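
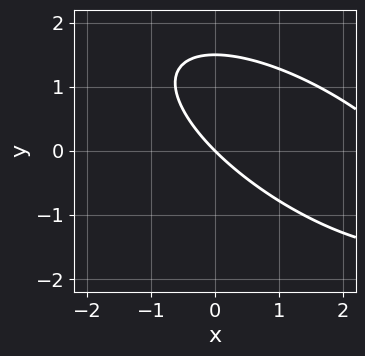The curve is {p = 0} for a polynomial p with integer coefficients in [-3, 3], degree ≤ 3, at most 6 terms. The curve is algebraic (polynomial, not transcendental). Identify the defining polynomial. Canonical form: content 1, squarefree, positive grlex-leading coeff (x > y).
deg p = 2. A generic line meets the curve in up to 2 points.
Checking where it meets the axes: one x-axis crossing is at x = 0; it meets the y-axis at y = 0 (among the integer gridlines).
Matching integer coefficients to the picture gives p.

x^2 + 2*x*y + 2*y^2 - 3*x - 3*y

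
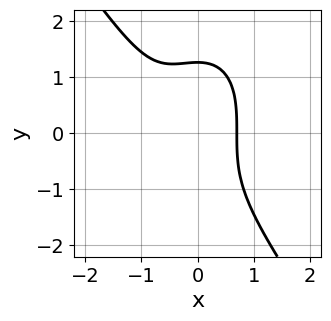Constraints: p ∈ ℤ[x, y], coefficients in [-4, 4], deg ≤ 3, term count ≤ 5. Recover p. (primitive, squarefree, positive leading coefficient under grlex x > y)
The degree is 3 — a generic line meets the curve in up to 3 points.
Putting this together gives p.

3*x^3 + y^3 + 2*x^2 - 2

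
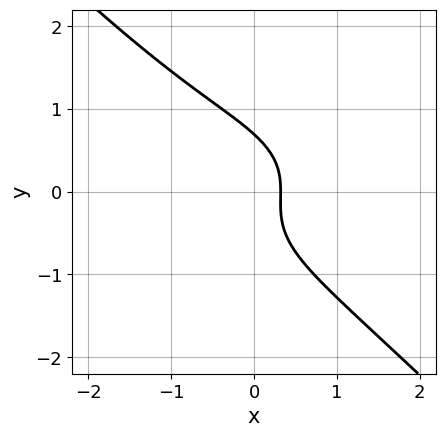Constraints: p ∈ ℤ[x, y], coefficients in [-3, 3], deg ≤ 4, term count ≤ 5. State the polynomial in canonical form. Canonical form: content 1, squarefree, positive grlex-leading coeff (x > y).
deg p = 3. A generic line meets the curve in up to 3 points.
The integer polynomial consistent with all of this is the stated p.

x^3 + 2*x*y^2 + 3*y^3 + 3*x - 1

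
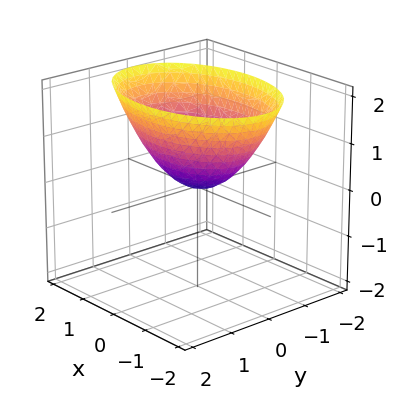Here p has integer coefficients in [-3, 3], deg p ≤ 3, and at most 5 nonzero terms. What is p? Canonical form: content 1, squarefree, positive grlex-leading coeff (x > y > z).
deg p = 2.
Symmetries: it's symmetric under y → −y, forcing even powers of y; the x ↦ −x reflection is a symmetry, so x appears only in even powers.
Against the integer gridlines: it meets the x-axis at x = 0 (among the integer gridlines); it meets the y-axis at y = 0 (among the integer gridlines); one z-axis crossing is at z = 0.
Together with the visible shape, these determine p as stated.

x^2 + 2*y^2 - 2*z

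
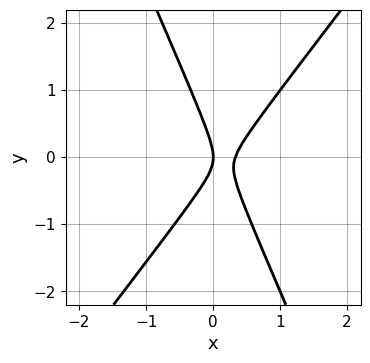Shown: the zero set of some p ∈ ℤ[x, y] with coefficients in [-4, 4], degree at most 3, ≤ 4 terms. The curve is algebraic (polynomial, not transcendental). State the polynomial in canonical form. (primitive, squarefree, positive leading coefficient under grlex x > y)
1. The degree is 2 — the shape is more complex than any degree-1 curve.
2. From the visible intercepts: it crosses the y-axis at the gridline y = 0; one x-axis crossing is at x = 0.
3. These observations pin down the coefficients.

3*x^2 - x*y - y^2 - x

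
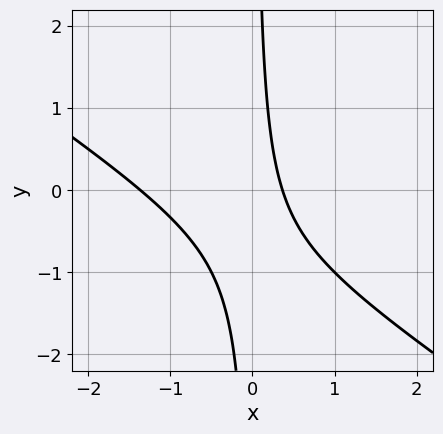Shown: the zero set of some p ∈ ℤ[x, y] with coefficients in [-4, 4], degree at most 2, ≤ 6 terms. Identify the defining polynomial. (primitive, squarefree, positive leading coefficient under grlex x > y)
2*x^2 + 3*x*y + 2*x - 1

(a) deg p = 2. The shape is more complex than any degree-1 curve.
(b) Reading off the gridlines: no y-intercept at any integer in the box.
(c) Matching integer coefficients to the picture gives p.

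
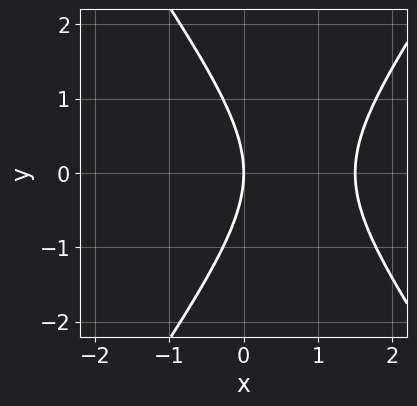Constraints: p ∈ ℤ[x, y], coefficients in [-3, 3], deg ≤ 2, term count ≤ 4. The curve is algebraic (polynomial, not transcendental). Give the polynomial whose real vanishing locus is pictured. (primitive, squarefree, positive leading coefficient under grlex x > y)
2*x^2 - y^2 - 3*x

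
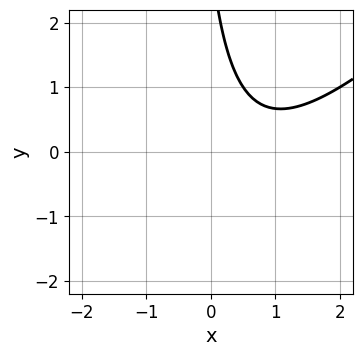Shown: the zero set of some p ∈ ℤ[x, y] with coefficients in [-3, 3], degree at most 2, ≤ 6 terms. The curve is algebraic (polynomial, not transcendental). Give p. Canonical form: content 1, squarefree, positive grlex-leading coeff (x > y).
First, deg p = 2. A generic line meets the curve in up to 2 points.
Then, from the visible intercepts: it misses every integer gridline on the y-axis; it misses every integer gridline on the x-axis.
Finally, assembling these constraints gives the stated polynomial.

2*x^2 - 2*x*y - 3*x - y + 3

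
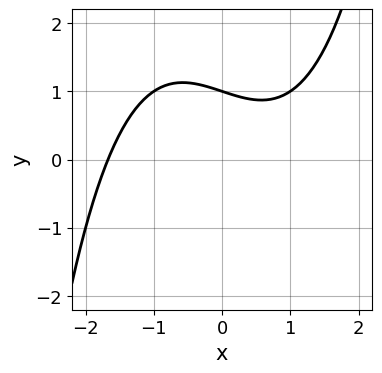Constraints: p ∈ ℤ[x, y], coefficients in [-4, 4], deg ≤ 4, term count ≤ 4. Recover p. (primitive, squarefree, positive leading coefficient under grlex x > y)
(a) deg p = 3. A generic line meets the curve in up to 3 points.
(b) From the axis intercepts and sections: it crosses the y-axis at the gridline y = 1.
(c) Solving for integer coefficients yields p as stated.

x^3 - x - 3*y + 3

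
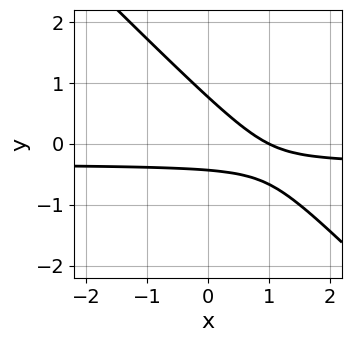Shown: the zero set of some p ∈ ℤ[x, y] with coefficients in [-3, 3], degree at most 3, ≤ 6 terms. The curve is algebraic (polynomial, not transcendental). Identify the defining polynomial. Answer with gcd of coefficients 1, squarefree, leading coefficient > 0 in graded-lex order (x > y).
3*x*y + 3*y^2 + x - y - 1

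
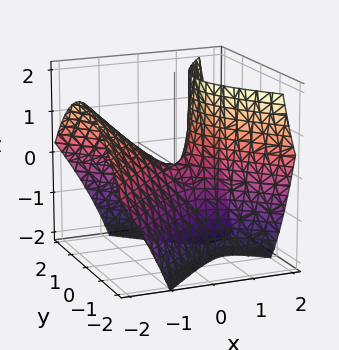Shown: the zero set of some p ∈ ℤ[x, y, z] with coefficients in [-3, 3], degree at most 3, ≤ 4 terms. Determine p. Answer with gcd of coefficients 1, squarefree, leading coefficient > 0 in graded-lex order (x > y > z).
Degree: a generic line meets the surface in up to 2 points, so deg p = 2.
From the axis intercepts and sections: it meets the y-axis at y = 0 (among the integer gridlines); it meets the z-axis at z = 0 (among the integer gridlines); it meets the x-axis at x = 0 (among the integer gridlines).
Together with the visible shape, these determine p as stated.

3*x^2 + 3*x*z - 3*y^2 - 2*z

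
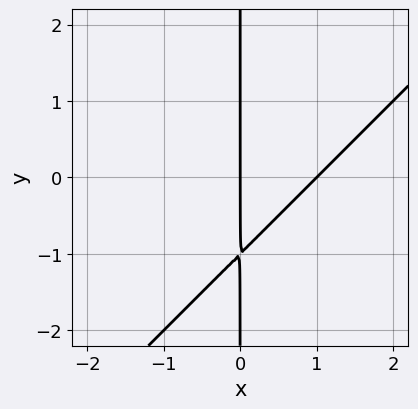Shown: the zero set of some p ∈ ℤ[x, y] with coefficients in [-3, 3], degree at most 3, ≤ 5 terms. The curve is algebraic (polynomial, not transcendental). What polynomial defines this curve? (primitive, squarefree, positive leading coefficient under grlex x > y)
x^2 - x*y - x

First, the degree is 2 — no degree-1 curve has this shape.
Then, checking where it meets the axes: the x-axis gridline crossings are at x ∈ {0, 1}; the visible y-axis segment lies entirely on the curve.
Finally, together with the visible shape, these determine p as stated.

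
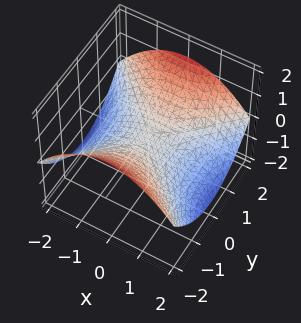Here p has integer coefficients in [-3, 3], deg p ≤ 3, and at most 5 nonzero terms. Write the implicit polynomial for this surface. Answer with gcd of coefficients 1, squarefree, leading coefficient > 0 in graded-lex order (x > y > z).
x^2 - y^2 + 3*z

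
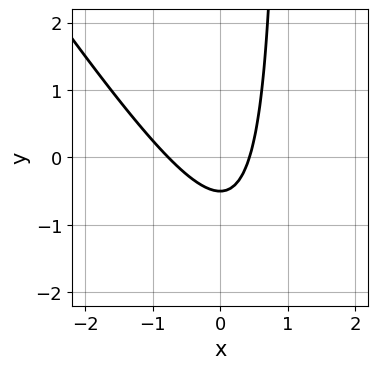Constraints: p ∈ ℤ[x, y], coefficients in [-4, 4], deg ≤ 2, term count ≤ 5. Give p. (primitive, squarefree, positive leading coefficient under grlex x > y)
First, the degree is 2 — the shape is more complex than any degree-1 curve.
Finally, matching integer coefficients to the picture gives p.

3*x^2 + 2*x*y + x - 2*y - 1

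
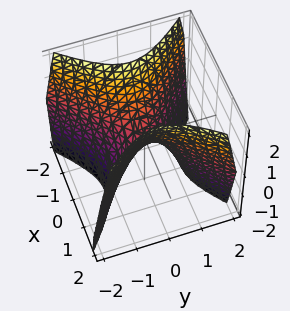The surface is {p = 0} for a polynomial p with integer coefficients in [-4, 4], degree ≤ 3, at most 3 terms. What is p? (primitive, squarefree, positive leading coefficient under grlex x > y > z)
First, deg p = 2. A saddle surface; a quadric.
Next, symmetries: mirror symmetry y ↦ −y ⇒ only even powers of y; mirror symmetry x ↦ −x ⇒ only even powers of x.
Next, observable constraints: it crosses the x-axis at the gridline x = 0; it crosses the y-axis at the gridline y = 0.
Finally, assembling these constraints gives the stated polynomial.

3*x^2 - 3*y^2 - 2*z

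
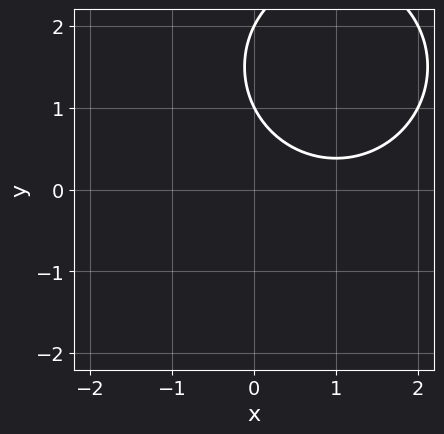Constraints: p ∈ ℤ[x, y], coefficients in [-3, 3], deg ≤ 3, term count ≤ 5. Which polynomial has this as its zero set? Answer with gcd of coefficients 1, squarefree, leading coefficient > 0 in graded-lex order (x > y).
(a) deg p = 2. The shape is more complex than any degree-1 curve.
(b) Checking where it meets the axes: it misses every integer gridline on the x-axis; among the integer gridlines, it crosses the y-axis at y ∈ {1, 2}.
(c) Together with the visible shape, these determine p as stated.

x^2 + y^2 - 2*x - 3*y + 2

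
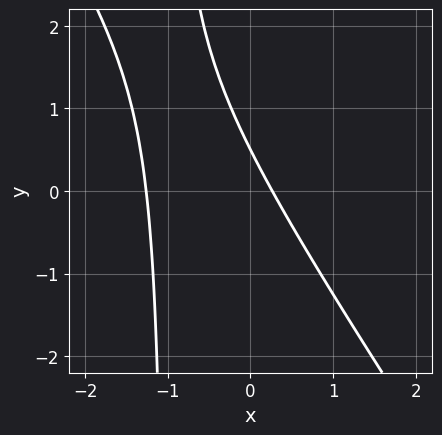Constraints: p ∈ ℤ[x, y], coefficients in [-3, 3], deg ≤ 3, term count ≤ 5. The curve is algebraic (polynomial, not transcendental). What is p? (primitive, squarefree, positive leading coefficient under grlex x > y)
3*x^2 + 2*x*y + 3*x + 2*y - 1

1. deg p = 2. No degree-1 curve has this shape.
2. Putting this together gives p.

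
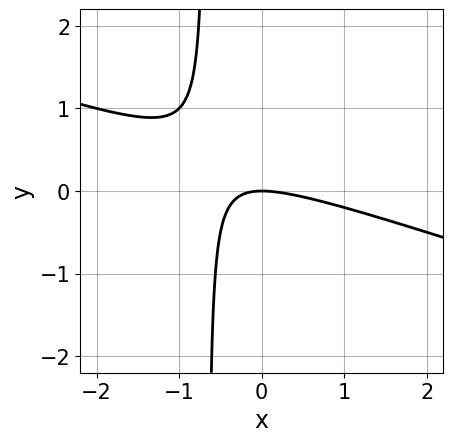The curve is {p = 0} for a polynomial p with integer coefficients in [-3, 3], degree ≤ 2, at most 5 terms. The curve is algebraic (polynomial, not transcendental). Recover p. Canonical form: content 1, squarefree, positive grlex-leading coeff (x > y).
x^2 + 3*x*y + 2*y

Degree: the shape is more complex than any degree-1 curve, so deg p = 2.
Checking where it meets the axes: one y-axis crossing is at y = 0; it crosses the x-axis at the gridline x = 0.
The integer polynomial consistent with all of this is the stated p.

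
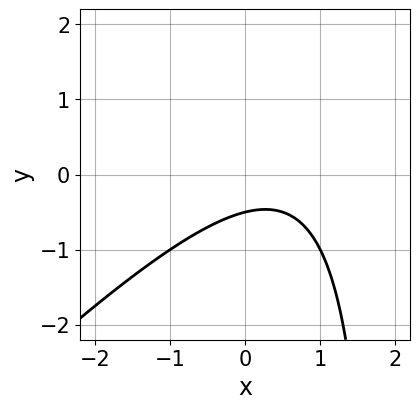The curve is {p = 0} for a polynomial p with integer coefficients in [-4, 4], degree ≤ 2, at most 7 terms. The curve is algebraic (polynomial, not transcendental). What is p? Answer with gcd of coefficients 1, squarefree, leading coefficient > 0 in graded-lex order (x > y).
x^2 - x*y - x + 2*y + 1

1. Degree: the shape is more complex than any degree-1 curve, so deg p = 2.
2. Against the integer gridlines: no x-intercept at any integer in the box.
3. Assembling these constraints gives the stated polynomial.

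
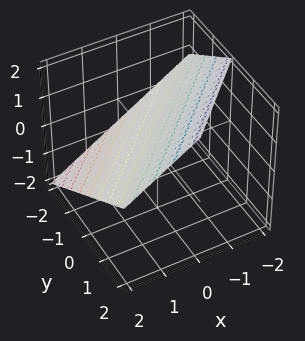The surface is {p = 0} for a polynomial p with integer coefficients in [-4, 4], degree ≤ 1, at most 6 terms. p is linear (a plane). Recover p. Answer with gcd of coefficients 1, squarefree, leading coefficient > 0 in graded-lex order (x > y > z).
2*x - 2*y + 3*z - 2

First, deg p = 1.
Next, reading off the gridlines: it crosses the y-axis at the gridline y = -1; one x-axis crossing is at x = 1.
Finally, the integer polynomial consistent with all of this is the stated p.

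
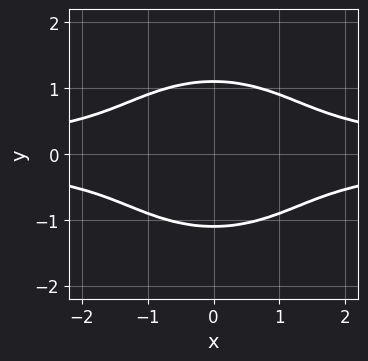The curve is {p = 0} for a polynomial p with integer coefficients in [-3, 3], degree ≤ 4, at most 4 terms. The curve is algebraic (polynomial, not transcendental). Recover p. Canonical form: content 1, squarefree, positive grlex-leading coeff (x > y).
(a) Degree: no degree-3 curve has this shape, so deg p = 4.
(b) Symmetries: the x ↦ −x reflection is a symmetry, so x appears only in even powers; mirror symmetry y ↦ −y ⇒ only even powers of y.
(c) Checking where it meets the axes: no x-intercept at any integer in the box.
(d) Assembling these constraints gives the stated polynomial.

2*x^2*y^2 + 3*y^4 - 2*y^2 - 2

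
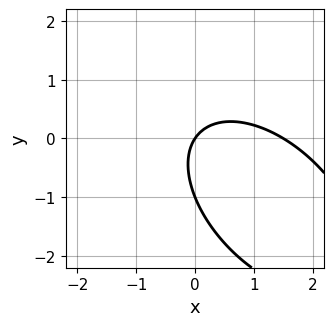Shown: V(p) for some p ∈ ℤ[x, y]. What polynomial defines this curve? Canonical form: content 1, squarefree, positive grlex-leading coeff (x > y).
2*x^2 + 2*x*y + 2*y^2 - 3*x + 2*y

(a) deg p = 2. The shape is more complex than any degree-1 curve.
(b) From the axis intercepts and sections: the y-axis gridline crossings are at y ∈ {-1, 0}; it crosses the x-axis at the gridline x = 0.
(c) Fitting integer coefficients to these (and the overall shape) gives p.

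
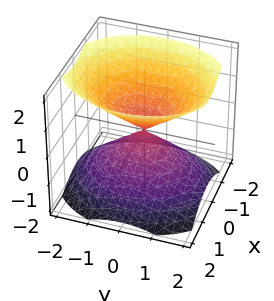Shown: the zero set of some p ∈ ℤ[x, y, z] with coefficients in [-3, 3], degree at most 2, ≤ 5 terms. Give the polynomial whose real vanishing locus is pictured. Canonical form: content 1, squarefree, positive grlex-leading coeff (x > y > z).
(a) There are 2 components.
(b) deg p = 2.
(c) Symmetries: it's symmetric under x → −x, forcing even powers of x; it's symmetric under y → −y, forcing even powers of y; the z ↦ −z reflection is a symmetry, so z appears only in even powers.
(d) From the visible intercepts: it crosses the x-axis at the gridline x = 0; it meets the y-axis at y = 0 (among the integer gridlines); it meets the z-axis at z = 0 (among the integer gridlines).
(e) Putting this together gives p.

3*x^2 + 2*y^2 - 3*z^2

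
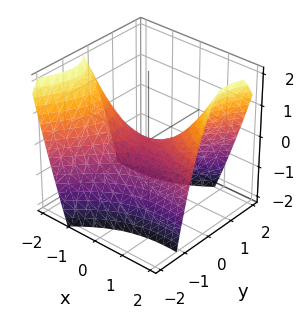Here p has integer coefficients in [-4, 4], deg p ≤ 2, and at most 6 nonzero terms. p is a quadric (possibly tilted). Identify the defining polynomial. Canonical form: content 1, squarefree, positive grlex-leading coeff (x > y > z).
x^2 + 3*x*y - 3*y^2 - 3*z

1. deg p = 2.
2. Reading off the gridlines: it meets the y-axis at y = 0 (among the integer gridlines); it meets the z-axis at z = 0 (among the integer gridlines).
3. The integer polynomial consistent with all of this is the stated p.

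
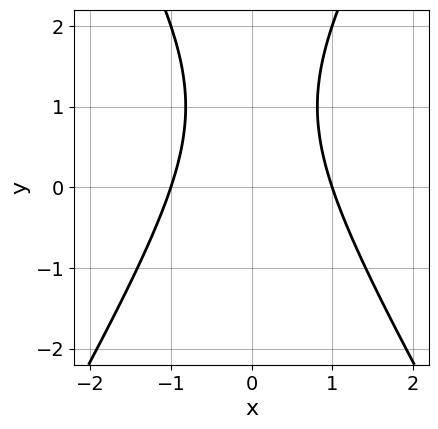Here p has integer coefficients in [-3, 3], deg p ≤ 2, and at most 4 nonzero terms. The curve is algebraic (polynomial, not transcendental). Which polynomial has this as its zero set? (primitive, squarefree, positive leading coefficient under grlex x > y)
Degree: a generic line meets the curve in up to 2 points, so deg p = 2.
Symmetries: it's symmetric under x → −x, forcing even powers of x.
Reading off the gridlines: it misses every integer gridline on the y-axis; among the integer gridlines, it crosses the x-axis at x ∈ {-1, 1}.
These observations pin down the coefficients.

3*x^2 - y^2 + 2*y - 3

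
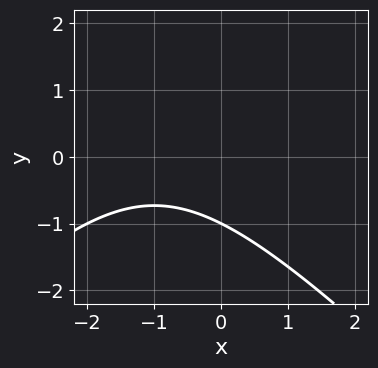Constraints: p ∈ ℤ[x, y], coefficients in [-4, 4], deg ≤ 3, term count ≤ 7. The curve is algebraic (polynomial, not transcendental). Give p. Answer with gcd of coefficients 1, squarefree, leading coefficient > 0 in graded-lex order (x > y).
1. The degree is 2 — no degree-1 curve has this shape.
2. From the visible intercepts: no x-intercept at any integer in the box; it crosses the y-axis at the gridline y = -1.
3. These observations pin down the coefficients.

x^2 - y^2 + 2*x + 2*y + 3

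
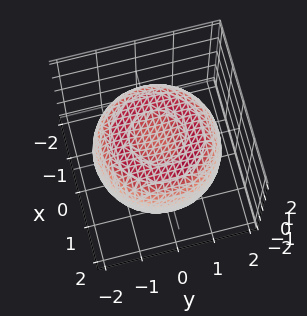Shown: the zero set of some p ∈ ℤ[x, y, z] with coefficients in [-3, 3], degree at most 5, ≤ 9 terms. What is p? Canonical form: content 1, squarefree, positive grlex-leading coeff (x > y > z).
1. The degree is 4 — the shape is more complex than any degree-3 surface.
2. Symmetries: the surface is invariant under rotation about z: p = q(x² + y², z).
3. Reading off the gridlines: a circular section at z = 0 has radius between 1 and 2.
4. Fitting integer coefficients to these (and the overall shape) gives p.

x^4 + 2*x^2*y^2 + y^4 - 2*x^2 - 2*y^2 + 3*z^2 - 2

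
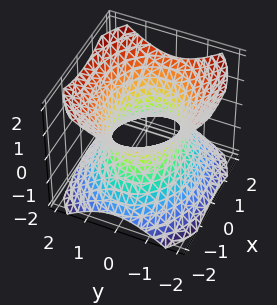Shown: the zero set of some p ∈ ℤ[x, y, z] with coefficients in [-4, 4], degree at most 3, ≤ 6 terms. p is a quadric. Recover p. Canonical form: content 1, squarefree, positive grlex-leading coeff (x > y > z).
2*x^2 + 3*y^2 - 3*z^2 - 3

First, the degree is 2 — one connected sheet with a waist; a quadric.
Then, symmetries: the z ↦ −z reflection is a symmetry, so z appears only in even powers; mirror symmetry x ↦ −x ⇒ only even powers of x; the y ↦ −y reflection is a symmetry, so y appears only in even powers.
Then, checking where it meets the axes: it misses every integer gridline on the z-axis; the y-axis gridline crossings are at y ∈ {-1, 1}.
Finally, putting this together gives p.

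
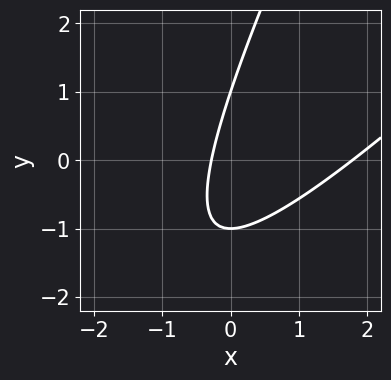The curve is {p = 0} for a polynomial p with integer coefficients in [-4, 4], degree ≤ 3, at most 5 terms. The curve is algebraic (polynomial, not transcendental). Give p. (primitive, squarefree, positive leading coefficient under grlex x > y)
2*x^2 - 3*x*y + y^2 - 3*x - 1

(a) Degree: the shape is more complex than any degree-1 curve, so deg p = 2.
(b) Reading off the gridlines: the y-axis gridline crossings are at y ∈ {-1, 1}.
(c) Matching integer coefficients to the picture gives p.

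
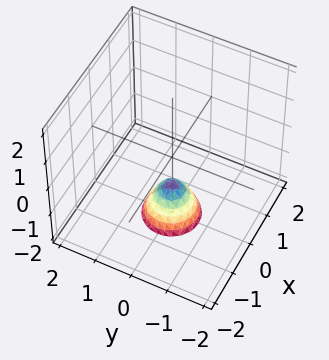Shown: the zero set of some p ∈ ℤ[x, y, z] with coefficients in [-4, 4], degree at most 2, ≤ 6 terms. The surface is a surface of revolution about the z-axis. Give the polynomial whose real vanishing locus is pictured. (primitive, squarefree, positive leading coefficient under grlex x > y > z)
2*x^2 + 2*y^2 + z + 1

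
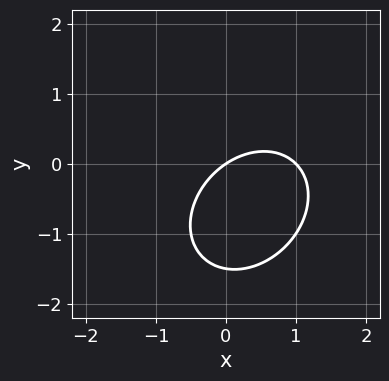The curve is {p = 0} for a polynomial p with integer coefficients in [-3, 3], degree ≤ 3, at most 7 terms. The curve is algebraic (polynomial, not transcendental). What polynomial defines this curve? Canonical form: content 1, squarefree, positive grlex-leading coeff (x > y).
The degree is 2 — no degree-1 curve has this shape.
Reading off the gridlines: the x-axis gridline crossings are at x ∈ {0, 1}; it crosses the y-axis at the gridline y = 0.
Together with the visible shape, these determine p as stated.

2*x^2 - x*y + 2*y^2 - 2*x + 3*y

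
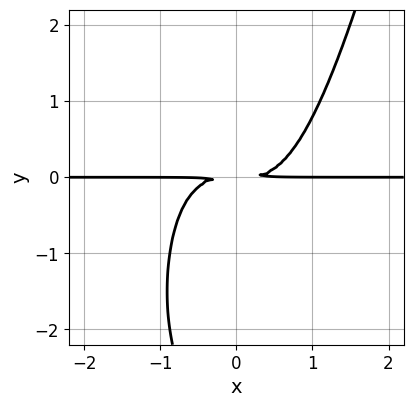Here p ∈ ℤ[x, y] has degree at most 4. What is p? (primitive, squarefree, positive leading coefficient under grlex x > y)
First, the degree is 4 — a generic line meets the curve in up to 4 points.
Then, observable constraints: the visible x-axis segment lies entirely on the curve.
Finally, fitting integer coefficients to these (and the overall shape) gives p.

3*x^3*y - y^3 - 3*y^2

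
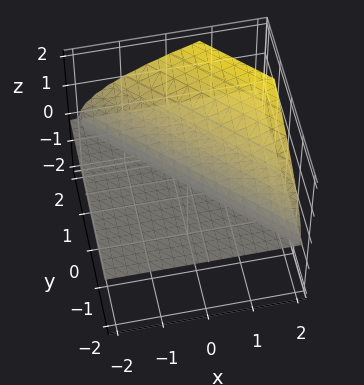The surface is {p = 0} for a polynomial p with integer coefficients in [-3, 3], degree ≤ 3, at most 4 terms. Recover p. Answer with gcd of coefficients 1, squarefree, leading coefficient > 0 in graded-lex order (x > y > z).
2*z^3 - 3*x*z - 3*y*z

(a) There are 2 components. They look like related sheets of one shape, so recover p as a whole.
(b) deg p = 3. A generic line meets the surface in up to 3 points.
(c) From the visible intercepts: it crosses the z-axis at the gridline z = 0; the visible x-axis segment lies entirely on the surface; every point of the y-axis in the box is on the surface.
(d) These observations pin down the coefficients.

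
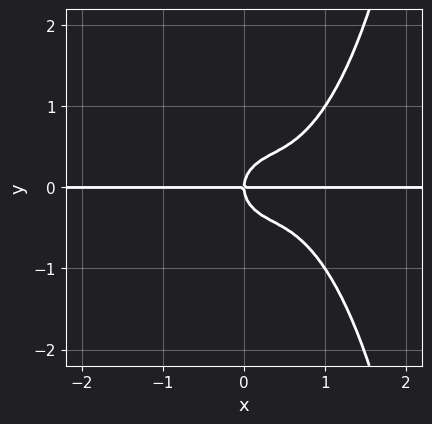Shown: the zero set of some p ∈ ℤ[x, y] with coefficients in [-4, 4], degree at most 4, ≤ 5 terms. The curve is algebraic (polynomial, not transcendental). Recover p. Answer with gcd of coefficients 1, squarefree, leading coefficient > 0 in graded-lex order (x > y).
Degree: a generic line meets the curve in up to 4 points, so deg p = 4.
Observable constraints: one y-axis crossing is at y = 0; every point of the x-axis in the box is on the curve.
The integer polynomial consistent with all of this is the stated p.

3*x^3*y + x*y^3 - 3*x^2*y - 3*y^3 + 2*x*y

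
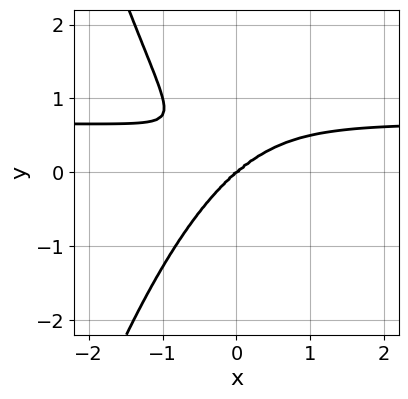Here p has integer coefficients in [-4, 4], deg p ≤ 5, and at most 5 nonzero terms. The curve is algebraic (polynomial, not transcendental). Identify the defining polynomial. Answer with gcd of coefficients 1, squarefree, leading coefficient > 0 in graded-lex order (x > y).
3*x^3*y - 2*x^3 + x*y^2 + 2*y^3

First, degree: no degree-3 curve has this shape, so deg p = 4.
Next, from the visible intercepts: it meets the y-axis at y = 0 (among the integer gridlines); it meets the x-axis at x = 0 (among the integer gridlines).
Finally, matching integer coefficients to the picture gives p.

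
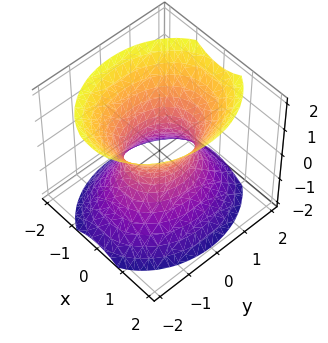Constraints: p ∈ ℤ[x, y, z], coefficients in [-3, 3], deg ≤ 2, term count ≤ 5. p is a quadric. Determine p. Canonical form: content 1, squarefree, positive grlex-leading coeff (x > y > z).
First, the degree is 2 — an hourglass — one-sheet hyperboloid; a quadric.
Then, symmetries: mirror symmetry x ↦ −x ⇒ only even powers of x; it's symmetric under y → −y, forcing even powers of y; mirror symmetry z ↦ −z ⇒ only even powers of z.
Then, from the visible intercepts: no z-intercept at any integer in the box; the y-axis gridline crossings are at y ∈ {-1, 1}.
Finally, solving for integer coefficients yields p as stated.

3*x^2 + 2*y^2 - 2*z^2 - 2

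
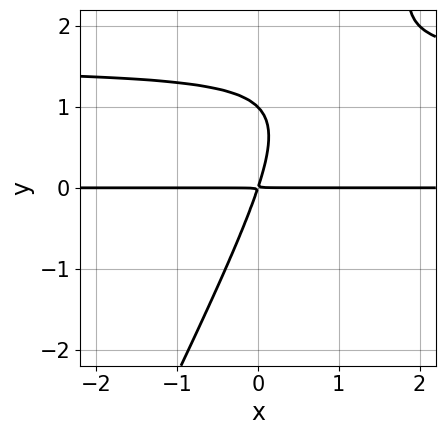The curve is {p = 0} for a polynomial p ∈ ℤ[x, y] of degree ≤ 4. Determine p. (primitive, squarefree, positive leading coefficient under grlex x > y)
(a) deg p = 3.
(b) From the axis intercepts and sections: it meets the y-axis at y = 1 (among the integer gridlines); the visible x-axis segment lies entirely on the curve.
(c) The integer polynomial consistent with all of this is the stated p.

2*x*y^2 - y^3 - 3*x*y + y^2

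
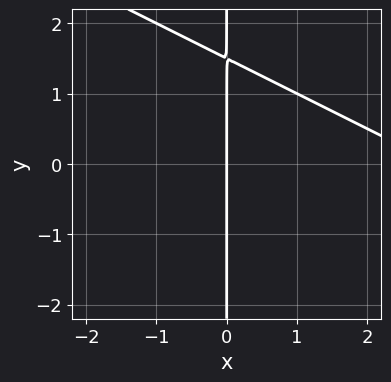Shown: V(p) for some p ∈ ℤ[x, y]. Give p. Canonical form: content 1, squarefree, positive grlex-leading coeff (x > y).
1. Degree: no degree-1 curve has this shape, so deg p = 2.
2. From the visible intercepts: every point of the y-axis in the box is on the curve; it crosses the x-axis at the gridline x = 0.
3. Matching integer coefficients to the picture gives p.

x^2 + 2*x*y - 3*x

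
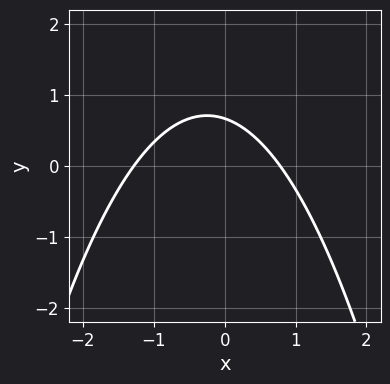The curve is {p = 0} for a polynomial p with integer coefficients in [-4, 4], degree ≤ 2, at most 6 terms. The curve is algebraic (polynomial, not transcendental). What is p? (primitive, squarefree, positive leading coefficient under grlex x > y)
2*x^2 + x + 3*y - 2

(a) Degree: a generic line meets the curve in up to 2 points, so deg p = 2.
(b) Putting this together gives p.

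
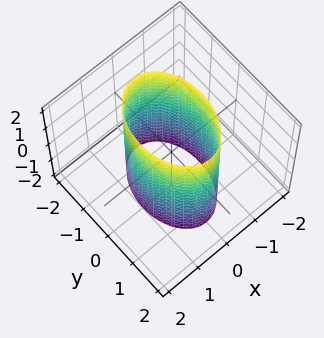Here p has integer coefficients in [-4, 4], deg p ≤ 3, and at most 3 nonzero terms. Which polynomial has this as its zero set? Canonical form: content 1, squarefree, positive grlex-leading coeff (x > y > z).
2*x^2 + y^2 - 2

(a) Degree: constant cross-section along one axis; a quadric, so deg p = 2.
(b) Symmetries: the z ↦ −z reflection is a symmetry, so z appears only in even powers; the y ↦ −y reflection is a symmetry, so y appears only in even powers; the x ↦ −x reflection is a symmetry, so x appears only in even powers.
(c) Against the integer gridlines: the x-axis gridline crossings are at x ∈ {-1, 1}; it misses every integer gridline on the z-axis.
(d) The integer polynomial consistent with all of this is the stated p.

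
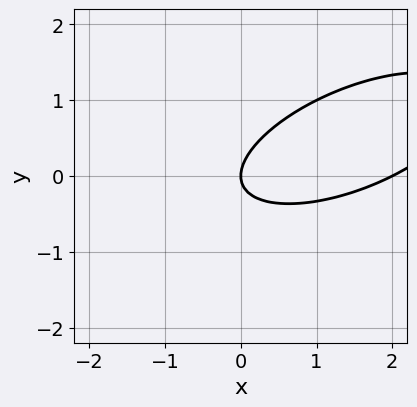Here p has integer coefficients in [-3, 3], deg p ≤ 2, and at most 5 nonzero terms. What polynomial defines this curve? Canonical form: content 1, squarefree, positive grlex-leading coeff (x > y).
x^2 - 2*x*y + 3*y^2 - 2*x

(a) The degree is 2 — no degree-1 curve has this shape.
(b) From the axis intercepts and sections: it meets the y-axis at y = 0 (among the integer gridlines); the x-axis gridline crossings are at x ∈ {0, 2}.
(c) Solving for integer coefficients yields p as stated.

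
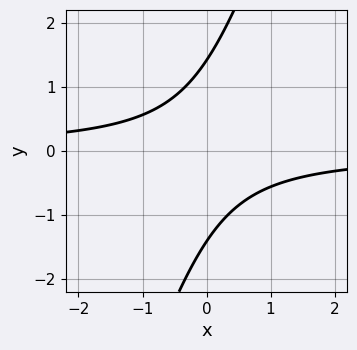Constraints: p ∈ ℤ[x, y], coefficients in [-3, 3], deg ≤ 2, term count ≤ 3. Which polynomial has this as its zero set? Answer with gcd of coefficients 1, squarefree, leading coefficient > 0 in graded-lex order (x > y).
First, the degree is 2 — no degree-1 curve has this shape.
Next, observable constraints: no x-intercept at any integer in the box.
Finally, solving for integer coefficients yields p as stated.

3*x*y - y^2 + 2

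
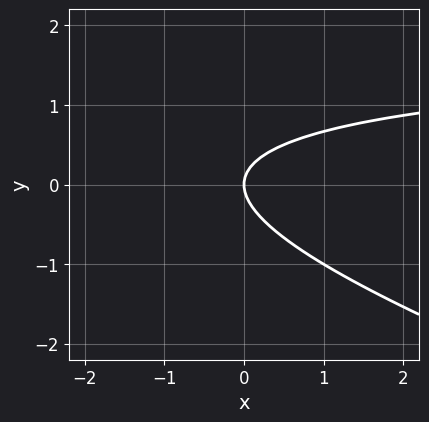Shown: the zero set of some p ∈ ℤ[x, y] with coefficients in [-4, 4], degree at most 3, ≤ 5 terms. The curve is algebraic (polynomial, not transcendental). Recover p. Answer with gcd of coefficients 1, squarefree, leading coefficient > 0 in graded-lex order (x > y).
(a) deg p = 2. The shape is more complex than any degree-1 curve.
(b) Reading off the gridlines: one x-axis crossing is at x = 0; it crosses the y-axis at the gridline y = 0.
(c) Matching integer coefficients to the picture gives p.

x*y + 3*y^2 - 2*x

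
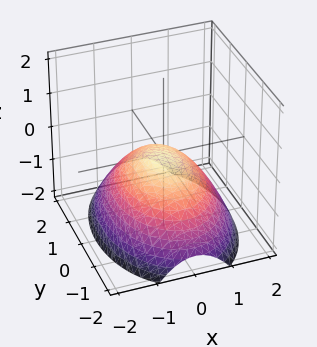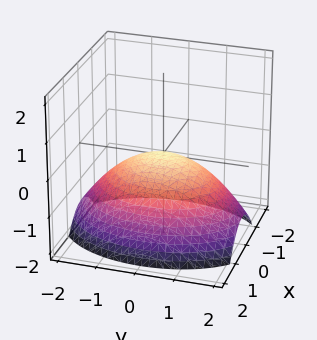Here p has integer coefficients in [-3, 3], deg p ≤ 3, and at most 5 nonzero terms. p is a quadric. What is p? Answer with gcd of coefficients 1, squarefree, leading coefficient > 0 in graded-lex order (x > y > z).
2*x^2 + y^2 + 3*z

First, the degree is 2 — a single bowl opening along one axis; a quadric.
Then, symmetries: it's symmetric under x → −x, forcing even powers of x; it's symmetric under y → −y, forcing even powers of y.
Then, against the integer gridlines: it crosses the x-axis at the gridline x = 0; it meets the y-axis at y = 0 (among the integer gridlines); it crosses the z-axis at the gridline z = 0.
Finally, these observations pin down the coefficients.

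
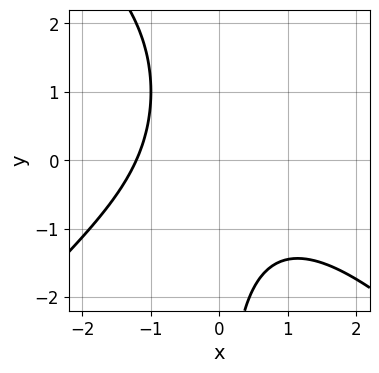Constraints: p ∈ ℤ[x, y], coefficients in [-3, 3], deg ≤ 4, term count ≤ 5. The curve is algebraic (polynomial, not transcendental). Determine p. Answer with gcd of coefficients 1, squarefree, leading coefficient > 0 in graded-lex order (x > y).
x^3 - x*y^2 + 2*x*y + x + 3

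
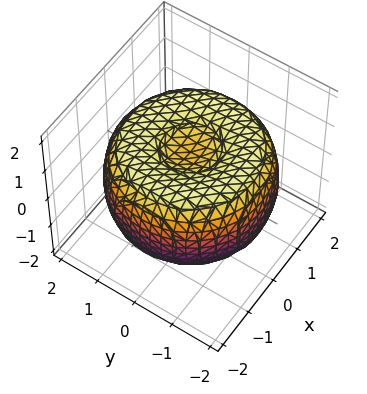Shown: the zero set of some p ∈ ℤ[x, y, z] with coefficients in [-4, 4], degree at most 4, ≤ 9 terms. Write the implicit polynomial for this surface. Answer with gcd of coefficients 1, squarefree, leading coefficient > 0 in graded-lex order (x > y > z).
x^4 + 2*x^2*y^2 + y^4 - 3*x^2 - 3*y^2 + 3*z^2 - 2

(a) The degree is 4 — a generic line meets the surface in up to 4 points.
(b) By symmetry, every cross-section ⟂ z is a circle, so x, y appear only via x² + y².
(c) Against the integer gridlines: a circular section at z = 1 has radius between 0 and 1.
(d) The integer polynomial consistent with all of this is the stated p.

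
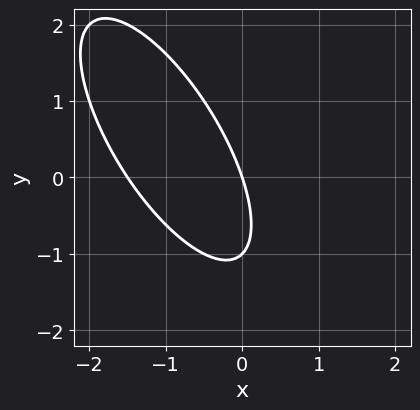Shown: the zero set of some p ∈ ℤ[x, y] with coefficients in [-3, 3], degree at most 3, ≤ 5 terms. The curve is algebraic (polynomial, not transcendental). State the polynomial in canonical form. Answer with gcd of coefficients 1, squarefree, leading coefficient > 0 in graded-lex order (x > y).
deg p = 2. A generic line meets the curve in up to 2 points.
Checking where it meets the axes: it meets the x-axis at x = 0 (among the integer gridlines); the y-axis gridline crossings are at y ∈ {-1, 0}.
Together with the visible shape, these determine p as stated.

2*x^2 + 2*x*y + y^2 + 3*x + y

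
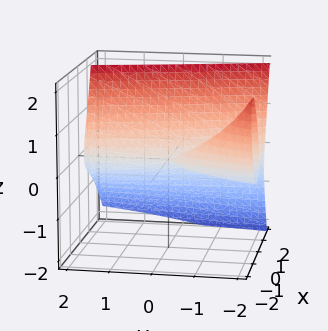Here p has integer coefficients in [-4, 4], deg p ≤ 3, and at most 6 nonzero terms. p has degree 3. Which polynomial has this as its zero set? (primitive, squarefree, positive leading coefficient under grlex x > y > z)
2*x^3 + x^2*z + x*y*z + x*y - 2*z^2

First, there are 2 components.
Next, deg p = 3.
Next, observable constraints: one z-axis crossing is at z = 0; it crosses the x-axis at the gridline x = 0; every point of the y-axis in the box is on the surface.
Finally, assembling these constraints gives the stated polynomial.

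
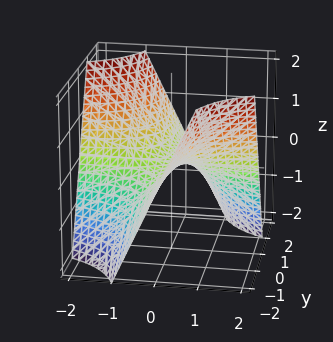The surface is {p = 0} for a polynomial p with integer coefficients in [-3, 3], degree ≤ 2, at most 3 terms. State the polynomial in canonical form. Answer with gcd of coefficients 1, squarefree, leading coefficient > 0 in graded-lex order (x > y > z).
x*y + z

1. The degree is 2 — a saddle surface; a quadric.
2. Observable constraints: it meets the z-axis at z = 0 (among the integer gridlines); the visible y-axis segment lies entirely on the surface.
3. Fitting integer coefficients to these (and the overall shape) gives p. Check: (-1, 0, 0) on the x-axis lies on the surface, and p(-1, 0, 0) = 0. ✓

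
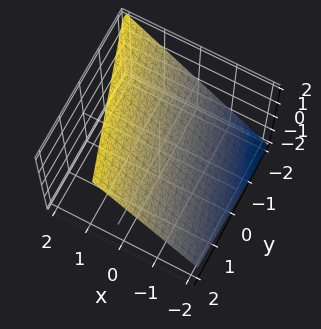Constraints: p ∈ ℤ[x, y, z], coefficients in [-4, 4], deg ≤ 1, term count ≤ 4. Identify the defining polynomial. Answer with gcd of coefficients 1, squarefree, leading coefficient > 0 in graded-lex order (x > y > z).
deg p = 1. The surface is flat (a plane).
Reading off the gridlines: it meets the y-axis at y = -2 (among the integer gridlines).
Solving for integer coefficients yields p as stated.

3*x + y - 3*z + 2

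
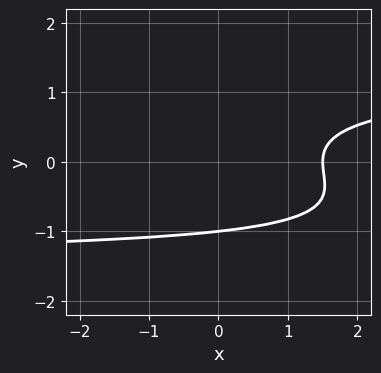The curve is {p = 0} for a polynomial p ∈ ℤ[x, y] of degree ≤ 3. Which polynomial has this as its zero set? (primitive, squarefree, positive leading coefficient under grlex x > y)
Degree: the shape is more complex than any degree-2 curve, so deg p = 3.
Against the integer gridlines: it meets the y-axis at y = -1 (among the integer gridlines).
Matching integer coefficients to the picture gives p.

x*y^2 + 3*y^3 - 2*x + 3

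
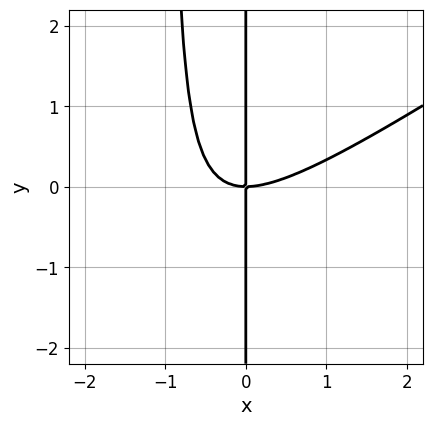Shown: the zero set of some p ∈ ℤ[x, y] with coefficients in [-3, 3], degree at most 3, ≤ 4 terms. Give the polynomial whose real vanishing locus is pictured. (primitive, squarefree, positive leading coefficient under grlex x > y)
2*x^3 - 3*x^2*y - 3*x*y

1. Degree: the shape is more complex than any degree-2 curve, so deg p = 3.
2. From the visible intercepts: it meets the x-axis at x = 0 (among the integer gridlines); every point of the y-axis in the box is on the curve.
3. These observations pin down the coefficients.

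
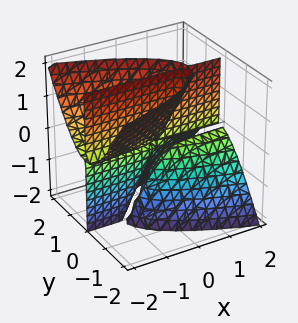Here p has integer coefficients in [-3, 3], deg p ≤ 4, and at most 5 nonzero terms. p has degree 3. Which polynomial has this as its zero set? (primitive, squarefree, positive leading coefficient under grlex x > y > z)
2*x*y*z + 3*y^3 - y*z^2

1. I count 3 distinct pieces.
2. Degree: no degree-2 surface has this shape, so deg p = 3.
3. Observable constraints: one y-axis crossing is at y = 0; the visible x-axis segment lies entirely on the surface; every point of the z-axis in the box is on the surface.
4. Together with the visible shape, these determine p as stated.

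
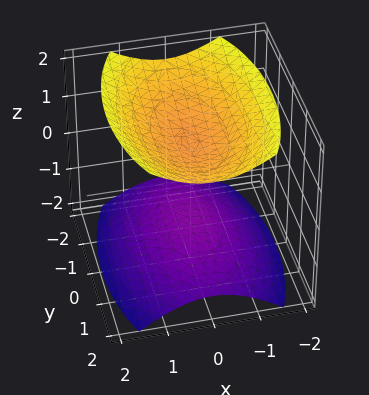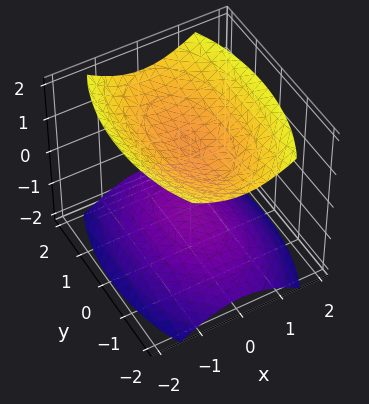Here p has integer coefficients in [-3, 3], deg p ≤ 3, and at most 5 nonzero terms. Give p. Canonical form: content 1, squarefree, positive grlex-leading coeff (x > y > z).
3*x^2 + y^2 - 3*z^2 + 3

The picture has 2 separate pieces. Treating them together as one polynomial.
Degree: two sheets facing apart; a quadric, so deg p = 2.
Symmetries: the z ↦ −z reflection is a symmetry, so z appears only in even powers; mirror symmetry x ↦ −x ⇒ only even powers of x; the y ↦ −y reflection is a symmetry, so y appears only in even powers.
Against the integer gridlines: the surface avoids every integer x-axis point in the box; the z-axis gridline crossings are at z ∈ {-1, 1}; no y-intercept at any integer in the box.
Together with the visible shape, these determine p as stated.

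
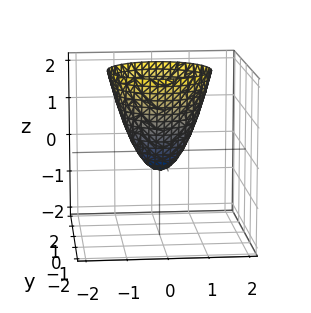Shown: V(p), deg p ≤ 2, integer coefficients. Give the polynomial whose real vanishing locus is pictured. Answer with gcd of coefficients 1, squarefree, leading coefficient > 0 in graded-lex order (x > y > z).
Degree: a generic line meets the surface in up to 2 points, so deg p = 2.
Symmetries: rotational symmetry about the z-axis ⇒ p depends on x, y only through x² + y².
Against the integer gridlines: a circular section at z = 1 has radius exactly 1.
These observations pin down the coefficients.

3*x^2 + 3*y^2 - 2*z - 1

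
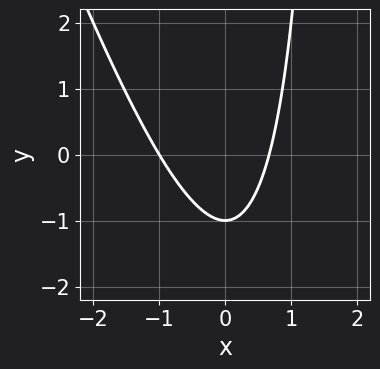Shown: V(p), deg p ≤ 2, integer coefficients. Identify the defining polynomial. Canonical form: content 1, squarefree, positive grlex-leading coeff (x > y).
3*x^2 + x*y + x - 2*y - 2

Degree: no degree-1 curve has this shape, so deg p = 2.
Against the integer gridlines: one x-axis crossing is at x = -1; one y-axis crossing is at y = -1.
Putting this together gives p.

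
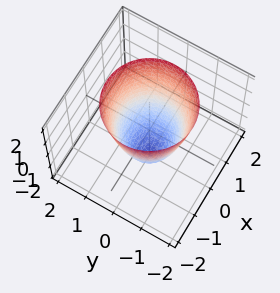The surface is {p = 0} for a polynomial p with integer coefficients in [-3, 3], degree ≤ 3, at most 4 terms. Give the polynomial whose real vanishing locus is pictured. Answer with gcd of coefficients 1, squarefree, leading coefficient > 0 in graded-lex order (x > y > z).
(a) The degree is 2 — no degree-1 surface has this shape.
(b) By symmetry, the z-axis is an axis of rotation, so x and y enter only as x² + y².
(c) Against the integer gridlines: a circular section at z = 1 has radius between 1 and 2; the x-axis gridline crossings are at x ∈ {-1, 1}; it meets the z-axis at z = -2 (among the integer gridlines); the y-axis gridline crossings are at y ∈ {-1, 1}.
(d) Solving for integer coefficients yields p as stated.

2*x^2 + 2*y^2 - z - 2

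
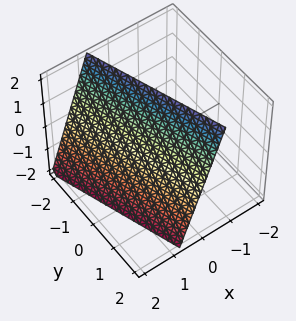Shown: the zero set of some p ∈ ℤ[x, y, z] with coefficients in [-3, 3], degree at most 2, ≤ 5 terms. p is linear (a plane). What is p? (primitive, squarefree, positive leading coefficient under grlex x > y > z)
First, deg p = 1. Every cross-section is a straight line — this is a plane.
Next, from the axis intercepts and sections: it meets the z-axis at z = 2 (among the integer gridlines); one y-axis crossing is at y = 2.
Finally, these observations pin down the coefficients.

3*x + y + z - 2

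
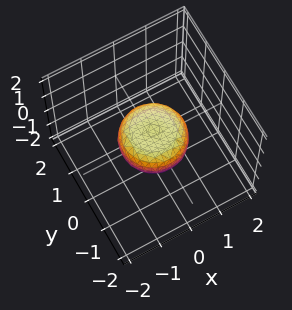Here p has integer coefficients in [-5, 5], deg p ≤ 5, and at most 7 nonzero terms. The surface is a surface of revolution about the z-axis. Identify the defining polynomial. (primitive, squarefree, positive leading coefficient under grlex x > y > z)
2*x^4 + 4*x^2*y^2 + 2*y^4 - x^2 - y^2 + 3*z^2 - 1

1. deg p = 4. A generic line meets the surface in up to 4 points.
2. Symmetries: rotational symmetry about the z-axis ⇒ p depends on x, y only through x² + y².
3. Observable constraints: a circular section at z = 0 has radius exactly 1; among the integer gridlines, it crosses the x-axis at x ∈ {-1, 1}; the y-axis gridline crossings are at y ∈ {-1, 1}.
4. Fitting integer coefficients to these (and the overall shape) gives p.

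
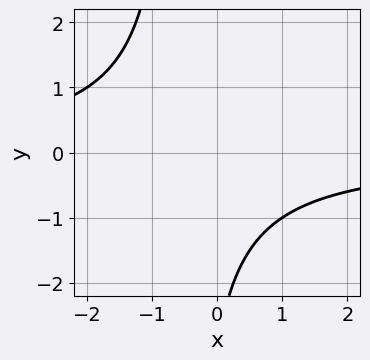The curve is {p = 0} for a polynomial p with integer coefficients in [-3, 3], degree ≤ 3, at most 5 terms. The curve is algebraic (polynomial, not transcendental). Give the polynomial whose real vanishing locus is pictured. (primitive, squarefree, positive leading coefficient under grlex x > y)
1. Degree: a generic line meets the curve in up to 2 points, so deg p = 2.
2. Observable constraints: it misses every integer gridline on the x-axis; no y-intercept at any integer in the box.
3. Putting this together gives p.

2*x*y + y + 3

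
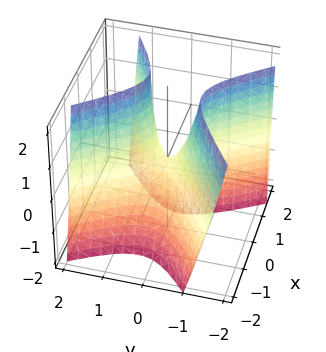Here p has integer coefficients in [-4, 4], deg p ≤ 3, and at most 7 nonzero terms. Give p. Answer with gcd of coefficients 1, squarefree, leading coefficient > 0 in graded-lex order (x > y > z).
The degree is 2 — a generic line meets the surface in up to 2 points.
Reading off the gridlines: one y-axis crossing is at y = 0; it crosses the x-axis at the gridline x = 0.
Matching integer coefficients to the picture gives p.

3*x^2 - 2*x*y - x*z - 3*y^2 + z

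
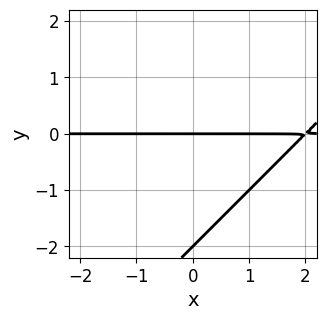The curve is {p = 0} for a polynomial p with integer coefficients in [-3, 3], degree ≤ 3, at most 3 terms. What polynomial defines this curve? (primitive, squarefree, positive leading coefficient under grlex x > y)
x*y - y^2 - 2*y

(a) deg p = 2. The shape is more complex than any degree-1 curve.
(b) Against the integer gridlines: every point of the x-axis in the box is on the curve; the y-axis gridline crossings are at y ∈ {-2, 0}.
(c) The integer polynomial consistent with all of this is the stated p.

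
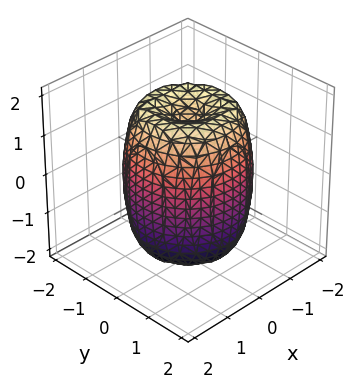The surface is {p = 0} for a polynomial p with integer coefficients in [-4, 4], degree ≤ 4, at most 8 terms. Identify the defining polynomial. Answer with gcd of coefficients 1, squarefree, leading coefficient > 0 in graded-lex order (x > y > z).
1. Degree: no degree-3 surface has this shape, so deg p = 4.
2. By symmetry, every cross-section ⟂ z is a circle, so x, y appear only via x² + y².
3. Observable constraints: a circular section at z = -1 has radius between 1 and 2.
4. Matching integer coefficients to the picture gives p.

2*x^4 + 4*x^2*y^2 + 2*y^4 - 3*x^2 - 3*y^2 + z^2 - 2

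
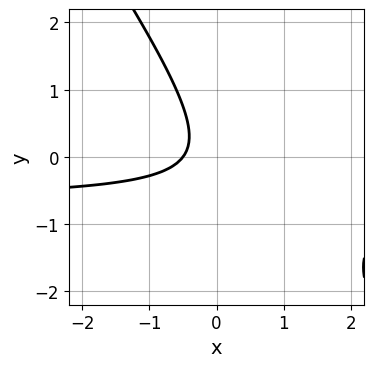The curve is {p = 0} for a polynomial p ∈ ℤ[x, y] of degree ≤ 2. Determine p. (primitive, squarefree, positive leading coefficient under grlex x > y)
3*x*y + 2*y^2 + 2*x + 1

Degree: the shape is more complex than any degree-1 curve, so deg p = 2.
From the visible intercepts: the curve avoids every integer y-axis point in the box.
Assembling these constraints gives the stated polynomial.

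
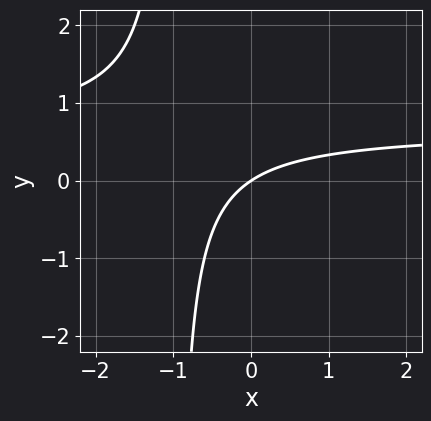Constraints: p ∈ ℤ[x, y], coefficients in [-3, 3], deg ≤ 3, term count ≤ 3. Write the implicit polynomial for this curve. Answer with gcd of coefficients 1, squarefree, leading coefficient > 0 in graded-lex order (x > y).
3*x*y - 2*x + 3*y

1. Degree: the shape is more complex than any degree-1 curve, so deg p = 2.
2. Checking where it meets the axes: one x-axis crossing is at x = 0; it meets the y-axis at y = 0 (among the integer gridlines).
3. Solving for integer coefficients yields p as stated.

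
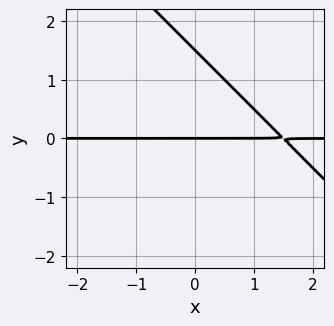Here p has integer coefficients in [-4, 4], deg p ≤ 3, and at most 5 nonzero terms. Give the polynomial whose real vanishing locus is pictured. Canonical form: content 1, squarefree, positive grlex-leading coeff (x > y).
2*x*y + 2*y^2 - 3*y

(a) Degree: no degree-1 curve has this shape, so deg p = 2.
(b) From the visible intercepts: every point of the x-axis in the box is on the curve; one y-axis crossing is at y = 0.
(c) These observations pin down the coefficients.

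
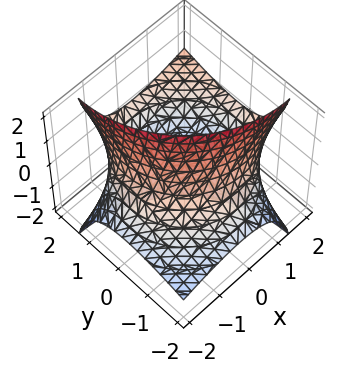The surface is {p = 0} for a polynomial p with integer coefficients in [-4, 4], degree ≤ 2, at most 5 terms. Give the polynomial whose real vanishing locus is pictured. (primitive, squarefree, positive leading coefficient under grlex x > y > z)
x^2 - 2*x*z + y^2 - 2*y*z - 3

deg p = 2. No degree-1 surface has this shape.
Against the integer gridlines: it misses every integer gridline on the z-axis.
Solving for integer coefficients yields p as stated.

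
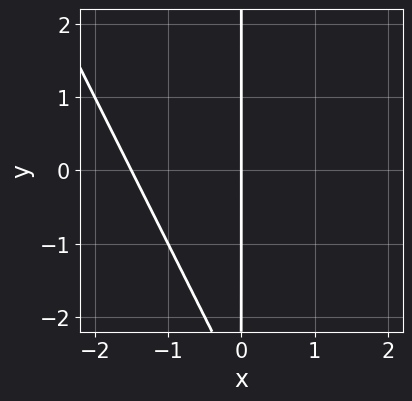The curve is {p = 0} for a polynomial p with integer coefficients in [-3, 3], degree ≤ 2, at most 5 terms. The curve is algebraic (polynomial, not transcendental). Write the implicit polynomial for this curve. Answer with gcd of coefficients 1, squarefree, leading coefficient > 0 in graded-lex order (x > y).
2*x^2 + x*y + 3*x

(a) The degree is 2 — the shape is more complex than any degree-1 curve.
(b) From the visible intercepts: one x-axis crossing is at x = 0; every point of the y-axis in the box is on the curve.
(c) Assembling these constraints gives the stated polynomial.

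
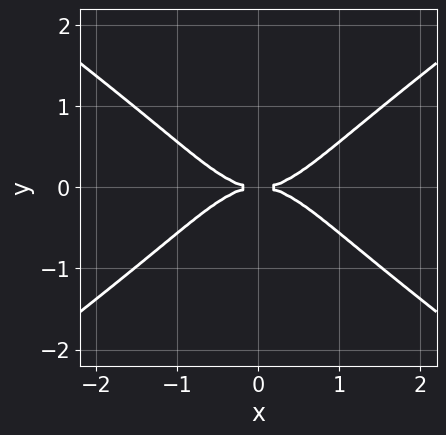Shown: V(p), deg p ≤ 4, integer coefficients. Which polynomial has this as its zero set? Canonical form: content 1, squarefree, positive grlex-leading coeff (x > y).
2*x^4 - 3*x^2*y^2 - y^4 - 3*y^2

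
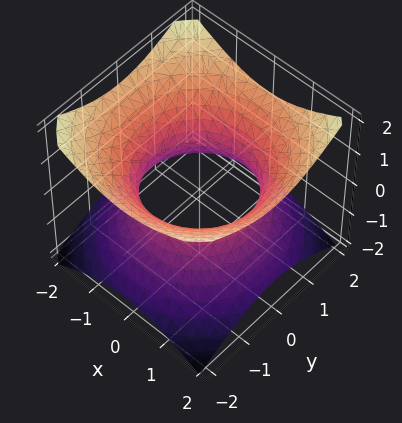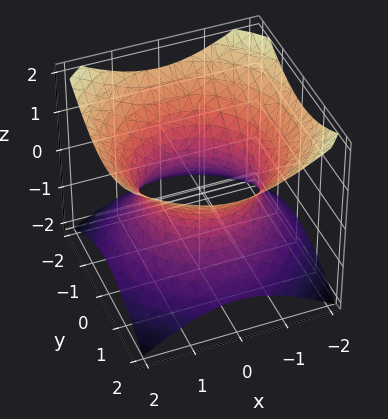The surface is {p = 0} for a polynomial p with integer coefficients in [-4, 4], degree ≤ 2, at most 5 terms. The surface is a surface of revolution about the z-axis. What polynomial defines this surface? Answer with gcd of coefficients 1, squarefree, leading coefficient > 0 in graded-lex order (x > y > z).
(a) Degree: no degree-1 surface has this shape, so deg p = 2.
(b) Symmetry: the surface is invariant under rotation about z: p = q(x² + y², z).
(c) Checking where it meets the axes: the surface avoids every integer z-axis point in the box; a circular section at z = -1 has radius between 1 and 2.
(d) Assembling these constraints gives the stated polynomial.

2*x^2 + 2*y^2 - 3*z^2 - 3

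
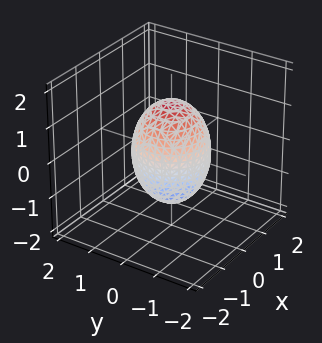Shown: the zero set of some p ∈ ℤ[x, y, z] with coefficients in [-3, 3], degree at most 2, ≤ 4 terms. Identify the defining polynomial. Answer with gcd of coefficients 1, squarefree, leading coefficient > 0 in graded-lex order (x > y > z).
2*x^2 + 2*y^2 + z^2 - 2

(a) Degree: a closed, bounded, convex surface; a quadric, so deg p = 2.
(b) Symmetries: it's symmetric under z → −z, forcing even powers of z; rotational symmetry about the z-axis ⇒ p depends on x, y only through x² + y².
(c) Checking where it meets the axes: a circular section at z = 1 has radius between 0 and 1; the x-axis gridline crossings are at x ∈ {-1, 1}; the y-axis gridline crossings are at y ∈ {-1, 1}.
(d) Putting this together gives p.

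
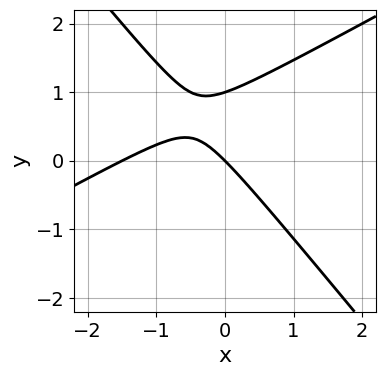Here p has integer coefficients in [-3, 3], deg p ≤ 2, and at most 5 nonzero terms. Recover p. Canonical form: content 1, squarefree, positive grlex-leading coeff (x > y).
First, deg p = 2. A generic line meets the curve in up to 2 points.
Next, reading off the gridlines: among the integer gridlines, it crosses the y-axis at y ∈ {0, 1}; one x-axis crossing is at x = 0.
Finally, putting this together gives p.

2*x^2 - 2*x*y - 3*y^2 + 3*x + 3*y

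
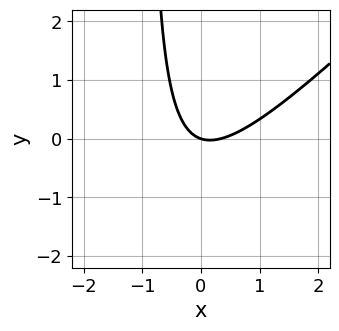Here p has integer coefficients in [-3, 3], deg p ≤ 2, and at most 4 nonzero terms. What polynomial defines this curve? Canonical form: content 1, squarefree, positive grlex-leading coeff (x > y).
3*x^2 - 3*x*y - x - 3*y

(a) Degree: no degree-1 curve has this shape, so deg p = 2.
(b) Against the integer gridlines: one y-axis crossing is at y = 0; it crosses the x-axis at the gridline x = 0.
(c) Matching integer coefficients to the picture gives p.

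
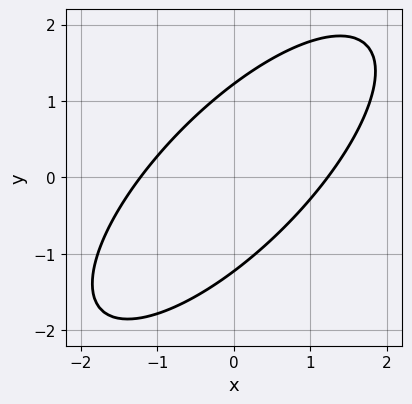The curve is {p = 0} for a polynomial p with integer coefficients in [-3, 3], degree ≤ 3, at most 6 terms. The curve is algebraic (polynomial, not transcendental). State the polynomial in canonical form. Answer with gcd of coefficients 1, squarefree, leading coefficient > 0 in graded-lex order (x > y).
2*x^2 - 3*x*y + 2*y^2 - 3

1. Degree: the shape is more complex than any degree-1 curve, so deg p = 2.
2. Solving for integer coefficients yields p as stated.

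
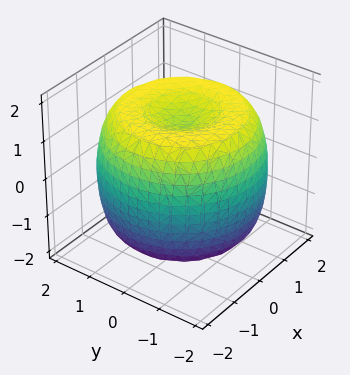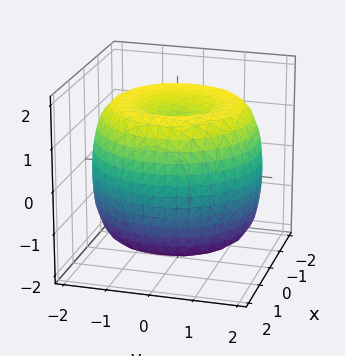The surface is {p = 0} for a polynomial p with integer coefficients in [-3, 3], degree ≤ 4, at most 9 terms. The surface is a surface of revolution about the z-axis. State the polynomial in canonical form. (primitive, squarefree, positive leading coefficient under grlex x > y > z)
x^4 + 2*x^2*y^2 + y^4 - 3*x^2 - 3*y^2 + 2*z^2 - 3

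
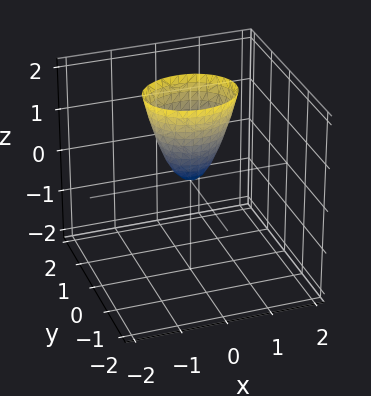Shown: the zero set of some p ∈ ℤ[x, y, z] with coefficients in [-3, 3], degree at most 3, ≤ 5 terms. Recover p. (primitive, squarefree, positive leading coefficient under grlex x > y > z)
The degree is 2 — a paraboloid; a quadric.
Symmetries: it's symmetric under x → −x, forcing even powers of x; mirror symmetry y ↦ −y ⇒ only even powers of y.
Reading off the gridlines: it crosses the y-axis at the gridline y = 0; one x-axis crossing is at x = 0.
Fitting integer coefficients to these (and the overall shape) gives p.

2*x^2 + 3*y^2 - z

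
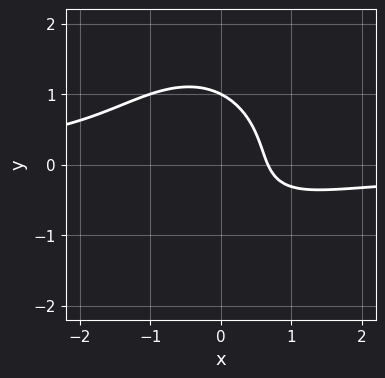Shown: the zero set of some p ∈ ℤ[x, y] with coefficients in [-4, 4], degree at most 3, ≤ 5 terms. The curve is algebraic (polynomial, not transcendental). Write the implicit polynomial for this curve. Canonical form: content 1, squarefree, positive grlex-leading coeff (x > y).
3*x^2*y + 2*y^3 + 3*x - 2

deg p = 3.
Reading off the gridlines: one y-axis crossing is at y = 1.
Fitting integer coefficients to these (and the overall shape) gives p.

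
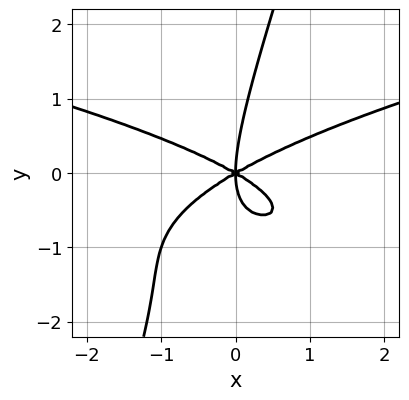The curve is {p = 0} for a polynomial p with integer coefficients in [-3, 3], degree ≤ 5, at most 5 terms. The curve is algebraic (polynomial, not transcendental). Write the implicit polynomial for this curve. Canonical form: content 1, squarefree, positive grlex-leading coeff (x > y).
First, deg p = 4. No degree-3 curve has this shape.
Next, from the visible intercepts: one x-axis crossing is at x = 0; one y-axis crossing is at y = 0.
Finally, together with the visible shape, these determine p as stated.

3*x*y^3 - y^4 - x^3 + 3*x*y^2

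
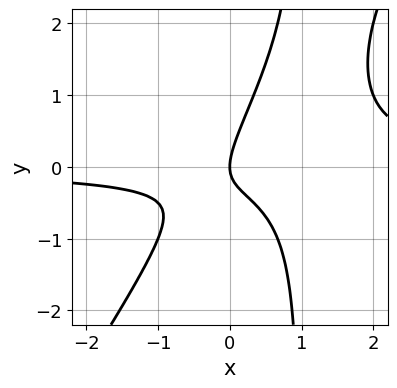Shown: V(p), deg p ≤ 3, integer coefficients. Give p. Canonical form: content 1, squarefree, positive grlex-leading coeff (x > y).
First, degree: the shape is more complex than any degree-2 curve, so deg p = 3.
Next, from the visible intercepts: it crosses the y-axis at the gridline y = 0; it meets the x-axis at x = 0 (among the integer gridlines).
Finally, solving for integer coefficients yields p as stated.

3*x^2*y - 2*x*y^2 - 3*x*y + 2*y^2 - 2*x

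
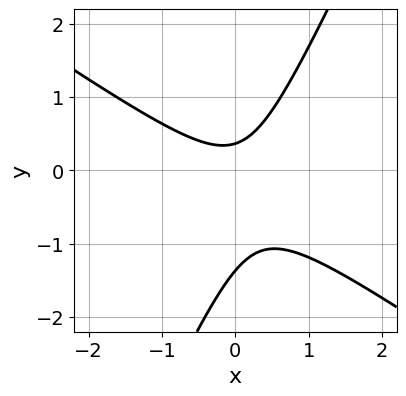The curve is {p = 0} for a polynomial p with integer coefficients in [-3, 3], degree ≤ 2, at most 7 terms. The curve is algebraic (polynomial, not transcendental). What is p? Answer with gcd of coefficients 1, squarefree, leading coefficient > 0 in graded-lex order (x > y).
The degree is 2 — a generic line meets the curve in up to 2 points.
From the visible intercepts: no x-intercept at any integer in the box.
Matching integer coefficients to the picture gives p.

3*x^2 + 3*x*y - 2*y^2 - 2*y + 1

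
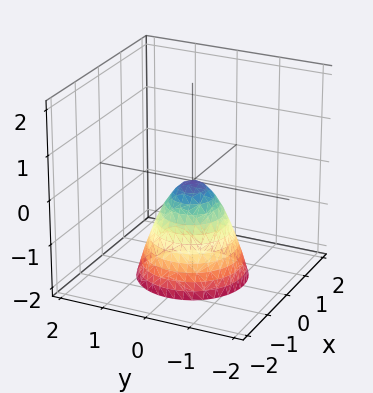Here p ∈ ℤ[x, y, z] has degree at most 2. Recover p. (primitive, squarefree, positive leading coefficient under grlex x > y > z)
3*x^2 + 3*y^2 + 2*z

First, degree: a paraboloid; a quadric, so deg p = 2.
Then, by symmetry, every cross-section ⟂ z is a circle, so x, y appear only via x² + y².
Next, observable constraints: it meets the x-axis at x = 0 (among the integer gridlines); it meets the z-axis at z = 0 (among the integer gridlines).
Finally, the integer polynomial consistent with all of this is the stated p.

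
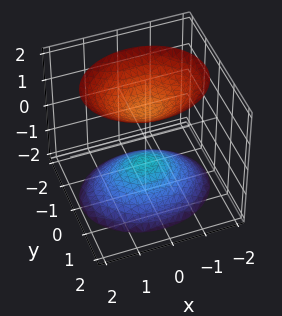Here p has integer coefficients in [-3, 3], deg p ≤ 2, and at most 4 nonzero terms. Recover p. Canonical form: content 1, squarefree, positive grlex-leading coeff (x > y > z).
First, the picture has 2 separate pieces. They look like related sheets of one shape, so recover p as a whole.
Next, degree: two separate bowl-shaped sheets opening away from each other; a quadric, so deg p = 2.
Then, symmetries: it's symmetric under z → −z, forcing even powers of z; it's symmetric under x → −x, forcing even powers of x; the y ↦ −y reflection is a symmetry, so y appears only in even powers.
Next, checking where it meets the axes: no y-intercept at any integer in the box; it misses every integer gridline on the x-axis; among the integer gridlines, it crosses the z-axis at z ∈ {-1, 1}.
Finally, assembling these constraints gives the stated polynomial.

2*x^2 + 3*y^2 - 2*z^2 + 2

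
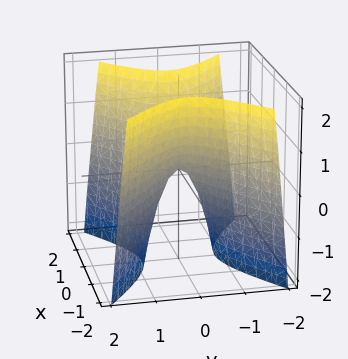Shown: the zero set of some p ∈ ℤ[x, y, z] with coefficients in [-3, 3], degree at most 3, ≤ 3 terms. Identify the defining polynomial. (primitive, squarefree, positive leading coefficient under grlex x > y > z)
2*x^2 - 3*y^2 - z

1. deg p = 2. A saddle surface; a quadric.
2. Symmetries: mirror symmetry x ↦ −x ⇒ only even powers of x; mirror symmetry y ↦ −y ⇒ only even powers of y.
3. From the visible intercepts: it meets the x-axis at x = 0 (among the integer gridlines); it meets the z-axis at z = 0 (among the integer gridlines); it crosses the y-axis at the gridline y = 0.
4. Solving for integer coefficients yields p as stated.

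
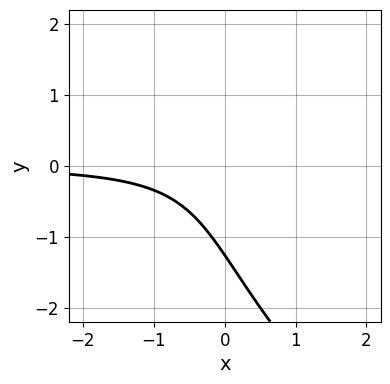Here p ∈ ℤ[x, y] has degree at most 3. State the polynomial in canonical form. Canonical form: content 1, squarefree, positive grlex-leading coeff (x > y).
The degree is 3 — a generic line meets the curve in up to 3 points.
Reading off the gridlines: the curve avoids every integer x-axis point in the box.
The integer polynomial consistent with all of this is the stated p.

2*x^2*y + 2*x*y^2 + y^3 - 3*x*y + 2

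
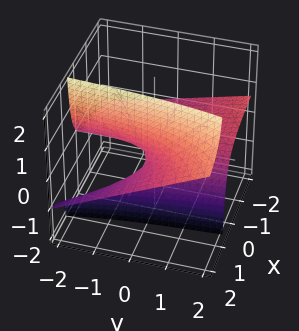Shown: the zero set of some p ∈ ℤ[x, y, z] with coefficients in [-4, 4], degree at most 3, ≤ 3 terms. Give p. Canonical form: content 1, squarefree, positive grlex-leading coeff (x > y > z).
x*y - 3*x*z + 2*z

deg p = 2. A generic line meets the surface in up to 2 points.
Checking where it meets the axes: every point of the y-axis in the box is on the surface; the visible x-axis segment lies entirely on the surface; one z-axis crossing is at z = 0.
Putting this together gives p.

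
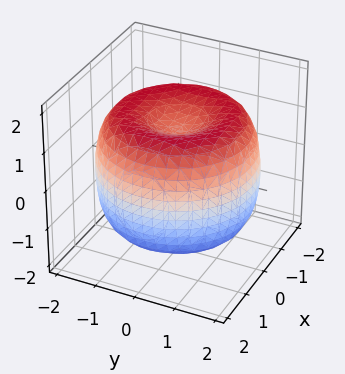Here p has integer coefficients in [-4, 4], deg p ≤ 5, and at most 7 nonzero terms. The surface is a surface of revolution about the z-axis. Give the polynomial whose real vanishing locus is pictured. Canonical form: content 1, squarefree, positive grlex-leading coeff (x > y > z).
(a) deg p = 4.
(b) Symmetries: rotational symmetry about the z-axis ⇒ p depends on x, y only through x² + y².
(c) Observable constraints: a circular section at z = 1 has radius between 1 and 2; the z-axis gridline crossings are at z ∈ {-1, 1}.
(d) Fitting integer coefficients to these (and the overall shape) gives p.

x^4 + 2*x^2*y^2 + y^4 - 3*x^2 - 3*y^2 + 2*z^2 - 2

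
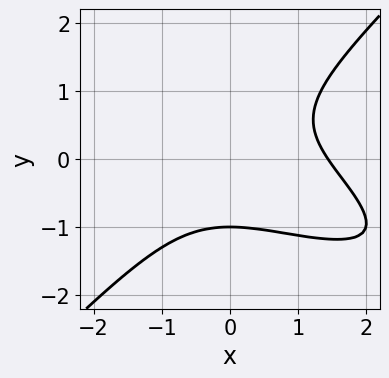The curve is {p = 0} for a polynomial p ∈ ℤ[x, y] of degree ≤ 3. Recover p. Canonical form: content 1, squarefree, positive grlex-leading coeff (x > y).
First, the degree is 3 — the shape is more complex than any degree-2 curve.
Then, against the integer gridlines: it meets the y-axis at y = -1 (among the integer gridlines).
Finally, the integer polynomial consistent with all of this is the stated p.

x^3 + 2*x^2*y - 3*y^3 - 3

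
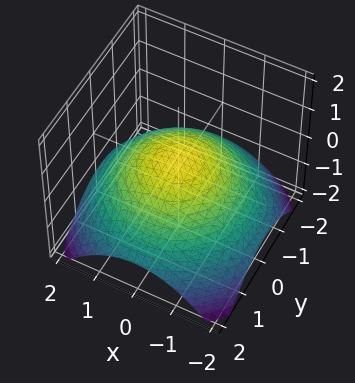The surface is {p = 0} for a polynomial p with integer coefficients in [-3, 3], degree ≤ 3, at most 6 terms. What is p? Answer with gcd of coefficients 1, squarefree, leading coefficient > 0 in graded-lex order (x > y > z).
x^2 + y^2 + 3*z - 1

First, the degree is 2 — no degree-1 surface has this shape.
Then, symmetry: the z-axis is an axis of rotation, so x and y enter only as x² + y².
Then, observable constraints: among the integer gridlines, it crosses the x-axis at x ∈ {-1, 1}; a circular section at z = 0 has radius exactly 1; the y-axis gridline crossings are at y ∈ {-1, 1}.
Finally, fitting integer coefficients to these (and the overall shape) gives p.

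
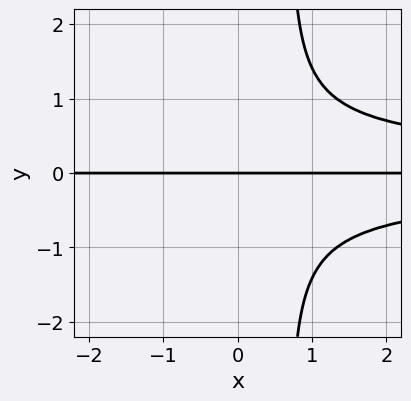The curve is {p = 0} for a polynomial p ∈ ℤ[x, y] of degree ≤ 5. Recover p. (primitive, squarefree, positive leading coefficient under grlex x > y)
1. The degree is 4 — no degree-3 curve has this shape.
2. Observable constraints: it meets the y-axis at y = 0 (among the integer gridlines); the visible x-axis segment lies entirely on the curve.
3. Putting this together gives p.

3*x*y^3 - 2*y^3 - 2*y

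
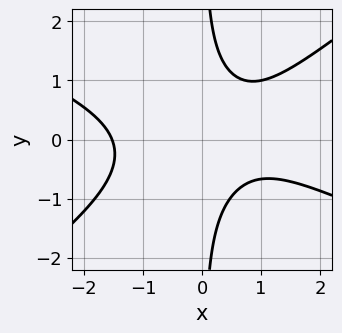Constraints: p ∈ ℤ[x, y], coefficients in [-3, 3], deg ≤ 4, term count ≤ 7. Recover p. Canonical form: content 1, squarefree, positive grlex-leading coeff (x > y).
First, the degree is 3 — the shape is more complex than any degree-2 curve.
Then, from the axis intercepts and sections: the curve avoids every integer y-axis point in the box.
Finally, solving for integer coefficients yields p as stated.

x^3 + x^2*y - 3*x*y^2 - x + 2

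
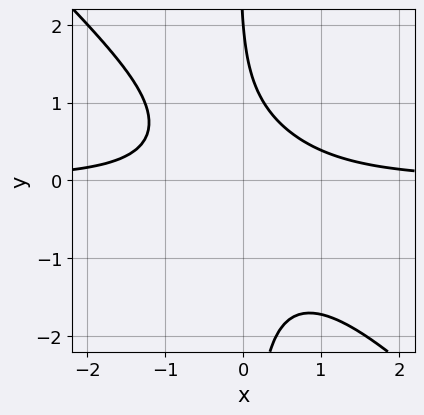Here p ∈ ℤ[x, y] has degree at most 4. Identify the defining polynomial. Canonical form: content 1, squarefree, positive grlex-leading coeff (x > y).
3*x^2*y + 3*x*y^2 + y - 2

(a) deg p = 3. The shape is more complex than any degree-2 curve.
(b) From the axis intercepts and sections: no x-intercept at any integer in the box; one y-axis crossing is at y = 2.
(c) Fitting integer coefficients to these (and the overall shape) gives p.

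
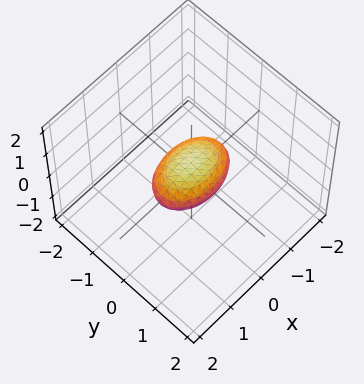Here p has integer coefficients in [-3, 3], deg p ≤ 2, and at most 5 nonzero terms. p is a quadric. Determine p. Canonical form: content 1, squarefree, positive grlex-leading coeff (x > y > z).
x^2 + 2*y^2 + 3*z^2 - 1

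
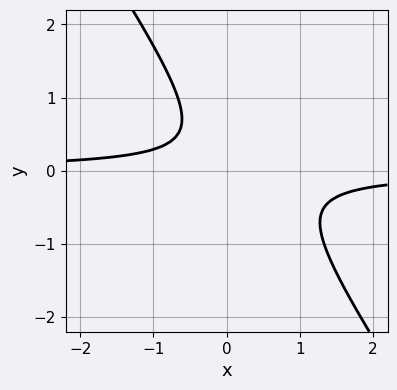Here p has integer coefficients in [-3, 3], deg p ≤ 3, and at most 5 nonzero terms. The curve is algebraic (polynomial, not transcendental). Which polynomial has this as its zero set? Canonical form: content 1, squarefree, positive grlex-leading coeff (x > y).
First, degree: the shape is more complex than any degree-1 curve, so deg p = 2.
Next, from the visible intercepts: it misses every integer gridline on the y-axis; the curve avoids every integer x-axis point in the box.
Finally, these observations pin down the coefficients.

3*x*y + 2*y^2 - y + 1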